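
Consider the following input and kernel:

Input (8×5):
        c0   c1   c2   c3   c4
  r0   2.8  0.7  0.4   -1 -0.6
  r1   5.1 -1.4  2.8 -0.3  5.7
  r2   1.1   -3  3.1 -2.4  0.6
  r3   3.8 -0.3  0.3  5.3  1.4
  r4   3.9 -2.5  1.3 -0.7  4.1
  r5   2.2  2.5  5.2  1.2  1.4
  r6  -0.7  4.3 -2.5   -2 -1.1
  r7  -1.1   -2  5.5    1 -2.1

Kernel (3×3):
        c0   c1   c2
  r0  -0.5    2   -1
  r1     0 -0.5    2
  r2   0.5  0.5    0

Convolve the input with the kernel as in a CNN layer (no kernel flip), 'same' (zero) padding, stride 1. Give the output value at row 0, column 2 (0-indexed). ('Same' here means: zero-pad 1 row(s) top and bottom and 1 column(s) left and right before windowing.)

The receptive field on the zero-padded input at this output position is [0 0 0 / 0.7 0.4 -1 / -1.4 2.8 -0.3]. Elementwise product with the kernel and sum: 0·-0.5 + 0·2 + 0·-1 + 0.4·-0.5 + -1·2 + -1.4·0.5 + 2.8·0.5.

-1.5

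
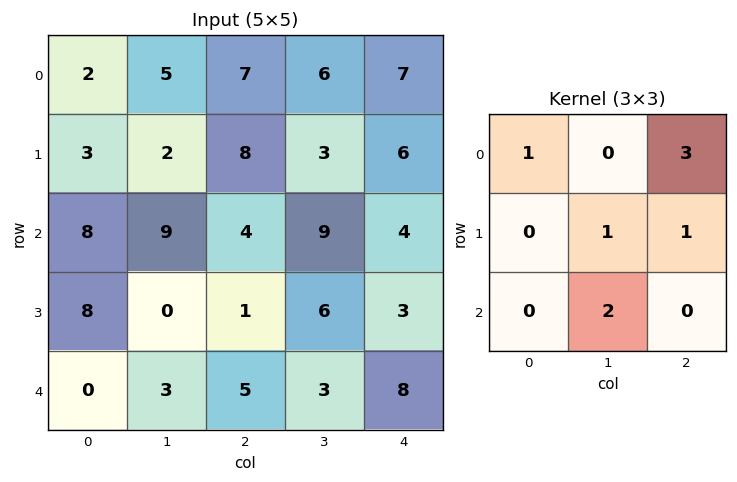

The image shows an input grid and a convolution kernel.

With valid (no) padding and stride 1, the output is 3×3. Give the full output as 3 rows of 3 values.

51 42 55
40 26 51
27 53 31

Output[0,0]: The receptive field on the input at this output position is [2 5 7 / 3 2 8 / 8 9 4]. Elementwise product with the kernel and sum: 2·1 + 7·3 + 2·1 + 8·1 + 9·2.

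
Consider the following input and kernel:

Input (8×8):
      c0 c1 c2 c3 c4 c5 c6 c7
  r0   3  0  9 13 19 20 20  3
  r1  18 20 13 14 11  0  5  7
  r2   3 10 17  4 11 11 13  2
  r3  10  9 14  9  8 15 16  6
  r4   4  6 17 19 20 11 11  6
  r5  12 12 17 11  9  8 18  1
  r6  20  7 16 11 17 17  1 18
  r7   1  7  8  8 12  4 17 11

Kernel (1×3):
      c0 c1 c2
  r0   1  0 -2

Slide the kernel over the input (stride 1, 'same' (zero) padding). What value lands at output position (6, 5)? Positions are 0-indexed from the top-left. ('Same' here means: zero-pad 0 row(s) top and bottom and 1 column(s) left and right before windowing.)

The receptive field on the zero-padded input at this output position is [17 17 1]. Elementwise product with the kernel and sum: 17·1 + 1·-2.

15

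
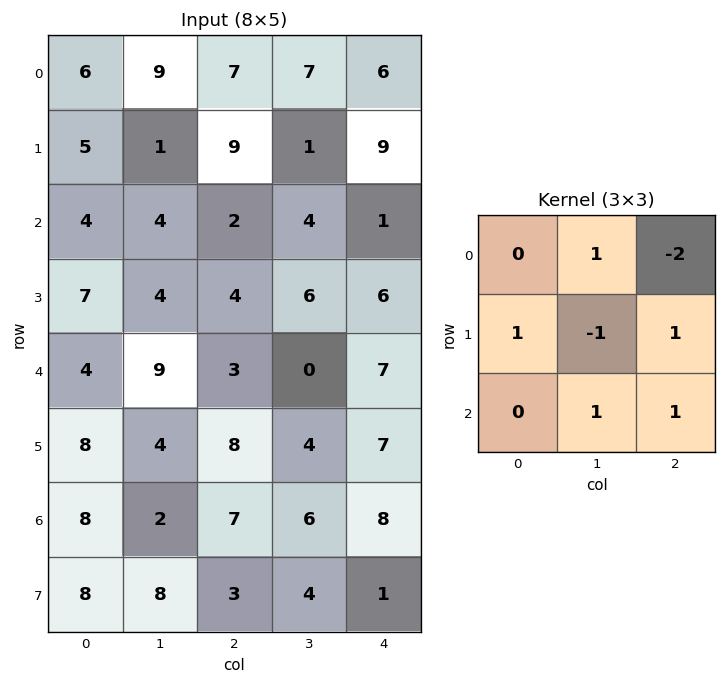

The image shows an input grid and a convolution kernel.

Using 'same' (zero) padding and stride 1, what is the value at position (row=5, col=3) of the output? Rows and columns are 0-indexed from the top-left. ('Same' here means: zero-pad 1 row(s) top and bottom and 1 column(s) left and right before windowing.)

11

The receptive field on the zero-padded input at this output position is [3 0 7 / 8 4 7 / 7 6 8]. Elementwise product with the kernel and sum: 0·1 + 7·-2 + 8·1 + 4·-1 + 7·1 + 6·1 + 8·1.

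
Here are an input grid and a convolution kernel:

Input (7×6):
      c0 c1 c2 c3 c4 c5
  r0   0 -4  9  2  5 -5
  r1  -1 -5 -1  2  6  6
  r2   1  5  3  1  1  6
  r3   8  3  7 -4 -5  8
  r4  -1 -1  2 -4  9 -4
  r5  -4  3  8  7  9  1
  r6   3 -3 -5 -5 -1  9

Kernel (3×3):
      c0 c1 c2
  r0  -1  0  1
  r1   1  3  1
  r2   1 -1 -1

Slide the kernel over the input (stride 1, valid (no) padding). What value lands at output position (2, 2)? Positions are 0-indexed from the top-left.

-15

The receptive field on the input at this output position is [3 1 1 / 7 -4 -5 / 2 -4 9]. Elementwise product with the kernel and sum: 3·-1 + 1·1 + 7·1 + -4·3 + -5·1 + 2·1 + -4·-1 + 9·-1.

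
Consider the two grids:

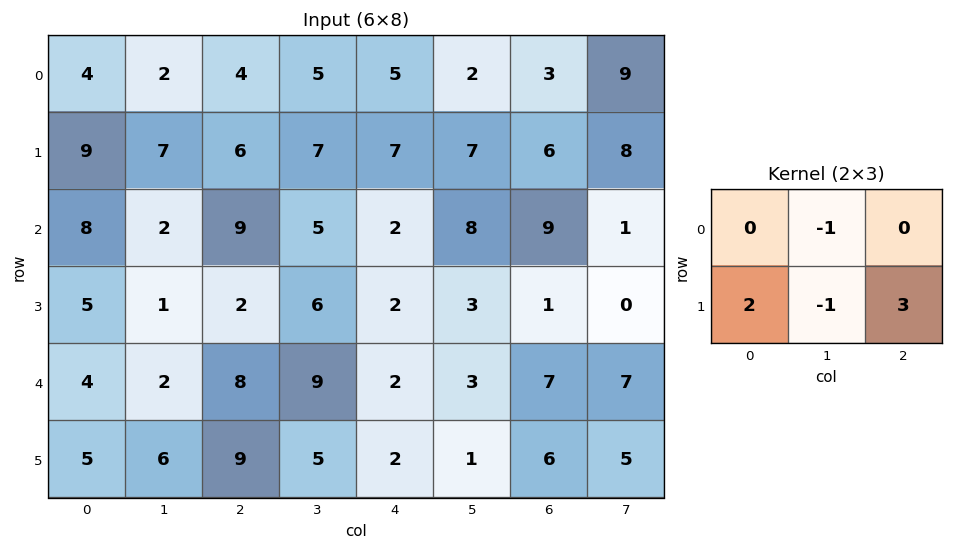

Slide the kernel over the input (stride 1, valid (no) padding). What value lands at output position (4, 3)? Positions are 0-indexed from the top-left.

The receptive field on the input at this output position is [9 2 3 / 5 2 1]. Elementwise product with the kernel and sum: 2·-1 + 5·2 + 2·-1 + 1·3.

9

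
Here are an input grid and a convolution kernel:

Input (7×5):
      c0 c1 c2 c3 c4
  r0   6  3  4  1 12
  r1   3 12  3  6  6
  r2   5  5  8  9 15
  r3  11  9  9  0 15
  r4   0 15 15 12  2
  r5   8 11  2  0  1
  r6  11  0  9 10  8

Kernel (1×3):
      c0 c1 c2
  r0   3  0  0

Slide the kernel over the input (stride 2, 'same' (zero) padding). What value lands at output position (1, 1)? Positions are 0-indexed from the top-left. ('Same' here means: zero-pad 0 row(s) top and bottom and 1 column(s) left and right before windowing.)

15

The receptive field on the zero-padded input at this output position is [5 8 9]. Elementwise product with the kernel and sum: 5·3.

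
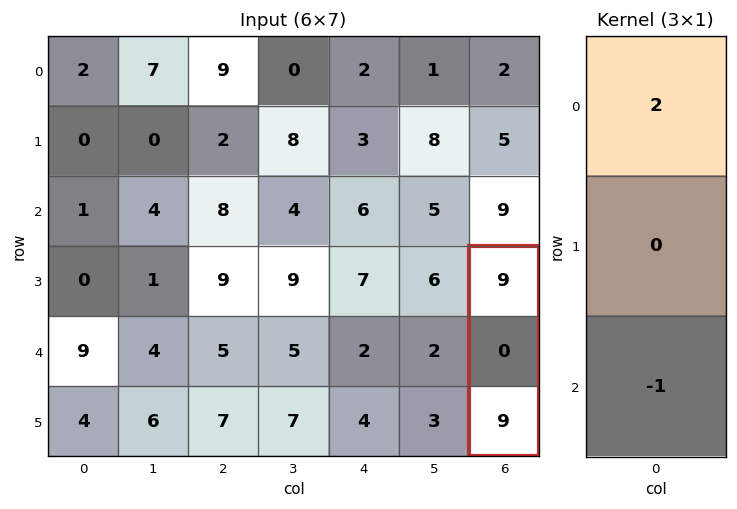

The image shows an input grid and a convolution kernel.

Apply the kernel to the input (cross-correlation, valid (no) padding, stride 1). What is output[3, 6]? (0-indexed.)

9

The receptive field on the input at this output position is [9 / 0 / 9]. Elementwise product with the kernel and sum: 9·2 + 9·-1.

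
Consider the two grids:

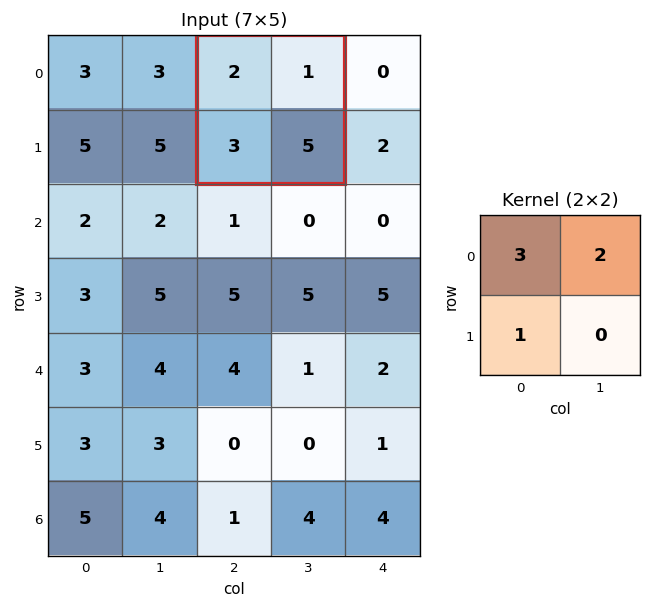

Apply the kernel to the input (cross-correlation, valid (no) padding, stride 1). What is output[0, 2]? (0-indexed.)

The receptive field on the input at this output position is [2 1 / 3 5]. Elementwise product with the kernel and sum: 2·3 + 1·2 + 3·1.

11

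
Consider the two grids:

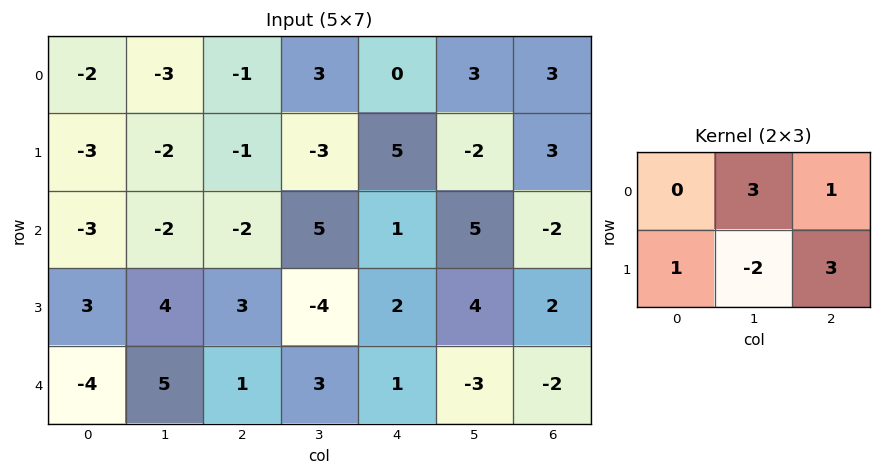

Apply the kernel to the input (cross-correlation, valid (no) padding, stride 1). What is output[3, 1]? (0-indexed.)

The receptive field on the input at this output position is [4 3 -4 / 5 1 3]. Elementwise product with the kernel and sum: 3·3 + -4·1 + 5·1 + 1·-2 + 3·3.

17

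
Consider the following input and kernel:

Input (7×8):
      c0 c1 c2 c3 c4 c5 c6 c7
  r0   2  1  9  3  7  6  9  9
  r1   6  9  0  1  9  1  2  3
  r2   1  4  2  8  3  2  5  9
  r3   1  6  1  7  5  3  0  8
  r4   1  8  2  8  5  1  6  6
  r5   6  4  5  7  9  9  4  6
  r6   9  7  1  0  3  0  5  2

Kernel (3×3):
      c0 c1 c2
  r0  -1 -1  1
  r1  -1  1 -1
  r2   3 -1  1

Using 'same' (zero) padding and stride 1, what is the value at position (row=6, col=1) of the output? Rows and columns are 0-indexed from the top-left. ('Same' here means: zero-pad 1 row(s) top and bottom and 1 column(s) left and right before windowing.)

The receptive field on the zero-padded input at this output position is [6 4 5 / 9 7 1 / 0 0 0]. Elementwise product with the kernel and sum: 6·-1 + 4·-1 + 5·1 + 9·-1 + 7·1 + 1·-1 + 0·3 + 0·-1 + 0·1.

-8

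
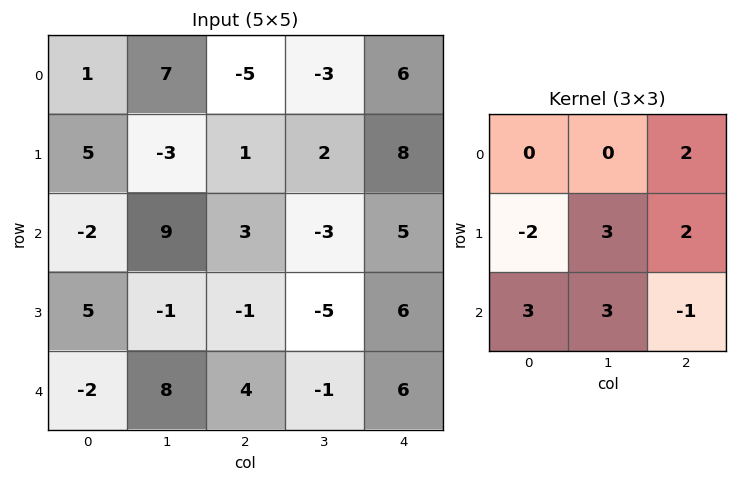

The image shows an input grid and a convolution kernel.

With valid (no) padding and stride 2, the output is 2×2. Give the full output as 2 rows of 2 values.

Output[0,0]: The receptive field on the input at this output position is [1 7 -5 / 5 -3 1 / -2 9 3]. Elementwise product with the kernel and sum: -5·2 + 5·-2 + -3·3 + 1·2 + -2·3 + 9·3 + 3·-1.

-9 27
5 12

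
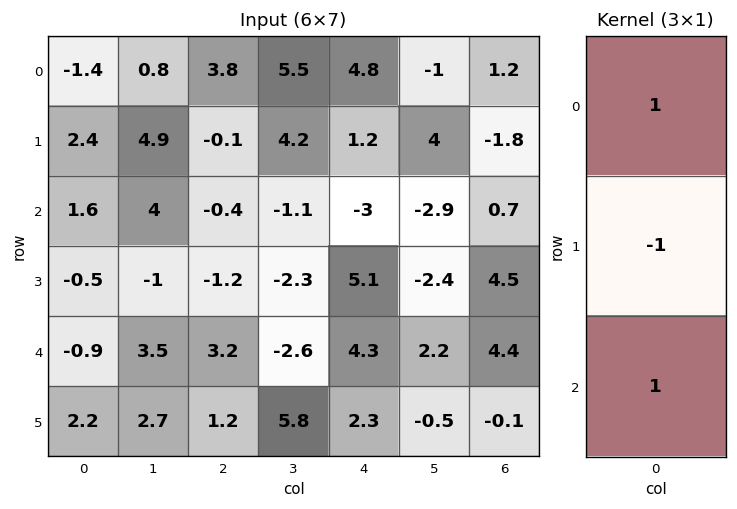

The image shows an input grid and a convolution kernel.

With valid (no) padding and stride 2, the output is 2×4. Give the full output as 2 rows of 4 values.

Output[0,0]: The receptive field on the input at this output position is [-1.4 / 2.4 / 1.6]. Elementwise product with the kernel and sum: -1.4·1 + 2.4·-1 + 1.6·1.

-2.2 3.5 0.6 3.7
1.2 4 -3.8 0.6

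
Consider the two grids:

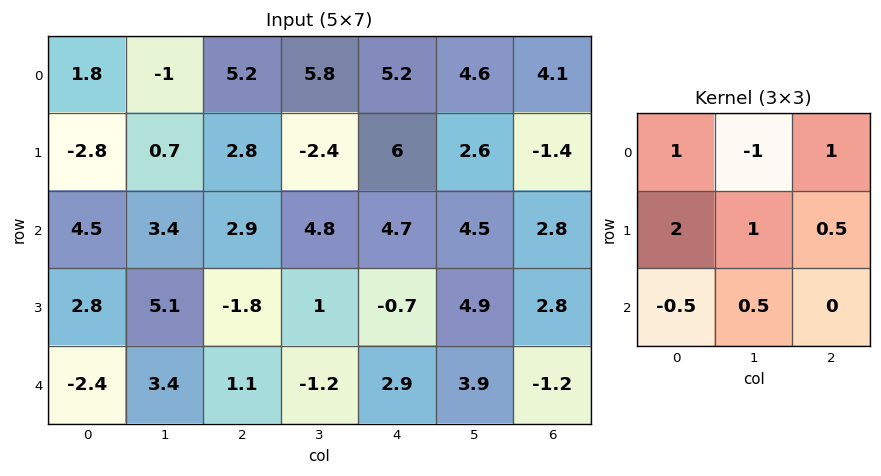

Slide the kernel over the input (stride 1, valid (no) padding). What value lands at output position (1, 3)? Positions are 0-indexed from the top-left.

The receptive field on the input at this output position is [-2.4 6 2.6 / 4.8 4.7 4.5 / 1 -0.7 4.9]. Elementwise product with the kernel and sum: -2.4·1 + 6·-1 + 2.6·1 + 4.8·2 + 4.7·1 + 4.5·0.5 + 1·-0.5 + -0.7·0.5.

9.9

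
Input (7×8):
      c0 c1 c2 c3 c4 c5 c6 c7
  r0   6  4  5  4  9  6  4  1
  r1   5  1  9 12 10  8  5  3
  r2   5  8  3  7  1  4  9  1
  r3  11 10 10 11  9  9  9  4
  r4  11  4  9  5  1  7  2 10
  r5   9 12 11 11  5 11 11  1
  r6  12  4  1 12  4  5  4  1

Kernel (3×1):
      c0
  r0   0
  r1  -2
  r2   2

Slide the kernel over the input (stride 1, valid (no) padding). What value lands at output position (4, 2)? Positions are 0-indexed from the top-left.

-20

The receptive field on the input at this output position is [9 / 11 / 1]. Elementwise product with the kernel and sum: 11·-2 + 1·2.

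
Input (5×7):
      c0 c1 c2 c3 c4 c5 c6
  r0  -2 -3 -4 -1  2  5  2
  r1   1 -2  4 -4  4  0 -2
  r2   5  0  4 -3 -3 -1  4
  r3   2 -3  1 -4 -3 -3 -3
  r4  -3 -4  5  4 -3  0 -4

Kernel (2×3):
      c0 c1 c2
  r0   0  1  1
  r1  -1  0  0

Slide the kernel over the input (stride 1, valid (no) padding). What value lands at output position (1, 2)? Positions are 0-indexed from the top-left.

The receptive field on the input at this output position is [4 -4 4 / 4 -3 -3]. Elementwise product with the kernel and sum: -4·1 + 4·1 + 4·-1.

-4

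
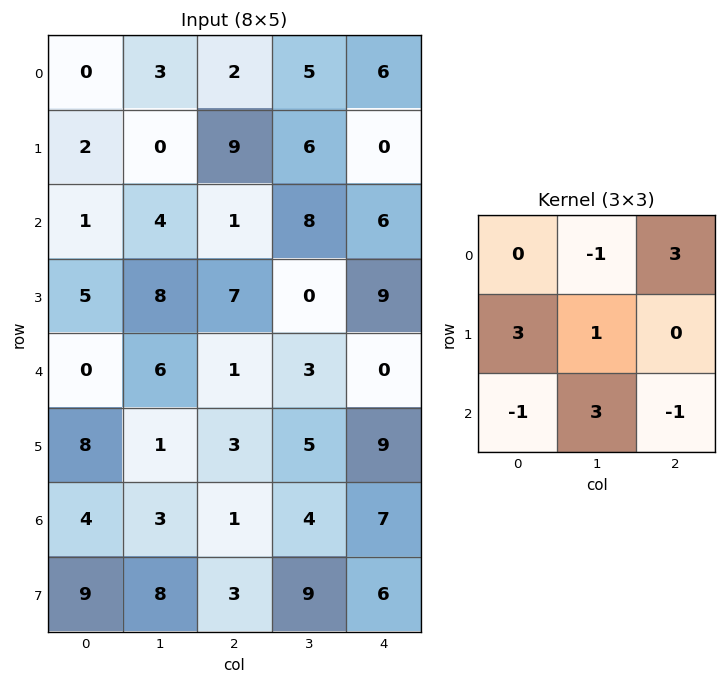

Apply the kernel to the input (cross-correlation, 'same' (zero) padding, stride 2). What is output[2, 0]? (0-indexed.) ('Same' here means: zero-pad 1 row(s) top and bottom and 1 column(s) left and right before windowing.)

The receptive field on the zero-padded input at this output position is [0 5 8 / 0 0 6 / 0 8 1]. Elementwise product with the kernel and sum: 5·-1 + 8·3 + 0·3 + 0·1 + 0·-1 + 8·3 + 1·-1.

42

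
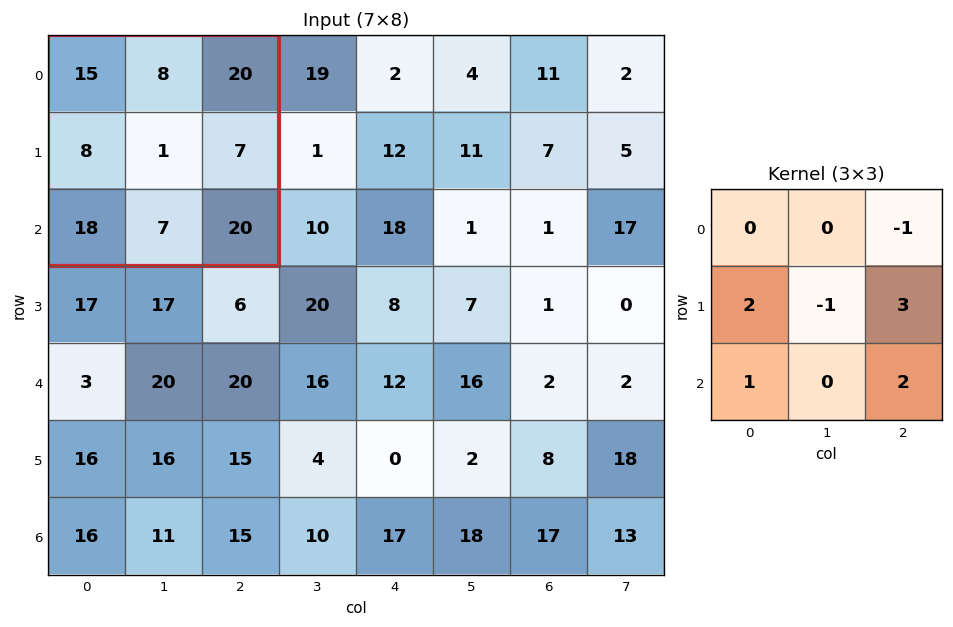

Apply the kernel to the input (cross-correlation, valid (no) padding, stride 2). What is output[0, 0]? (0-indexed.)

The receptive field on the input at this output position is [15 8 20 / 8 1 7 / 18 7 20]. Elementwise product with the kernel and sum: 20·-1 + 8·2 + 1·-1 + 7·3 + 18·1 + 20·2.

74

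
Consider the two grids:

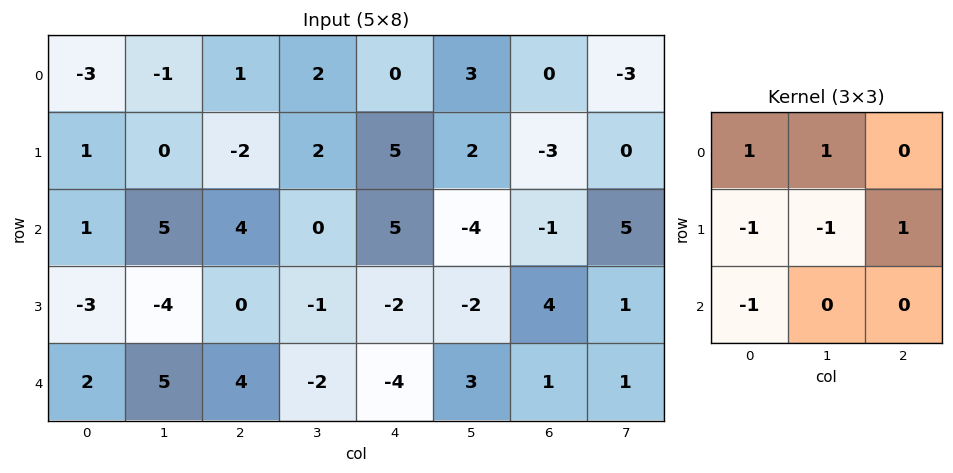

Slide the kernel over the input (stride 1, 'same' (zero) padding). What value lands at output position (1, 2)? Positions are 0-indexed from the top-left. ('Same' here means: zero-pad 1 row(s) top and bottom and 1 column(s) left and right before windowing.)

-1

The receptive field on the zero-padded input at this output position is [-1 1 2 / 0 -2 2 / 5 4 0]. Elementwise product with the kernel and sum: -1·1 + 1·1 + 0·-1 + -2·-1 + 2·1 + 5·-1.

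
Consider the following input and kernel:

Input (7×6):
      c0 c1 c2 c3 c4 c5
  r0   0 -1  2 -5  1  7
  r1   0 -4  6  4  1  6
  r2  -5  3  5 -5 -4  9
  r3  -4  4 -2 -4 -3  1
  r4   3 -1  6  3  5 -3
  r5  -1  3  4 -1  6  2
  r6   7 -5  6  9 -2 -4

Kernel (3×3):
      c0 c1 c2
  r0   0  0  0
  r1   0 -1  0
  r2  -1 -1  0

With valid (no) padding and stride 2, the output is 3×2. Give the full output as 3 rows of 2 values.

Output[0,0]: The receptive field on the input at this output position is [0 -1 2 / 0 -4 6 / -5 3 5]. Elementwise product with the kernel and sum: -4·-1 + -5·-1 + 3·-1.

6 -4
-6 -5
-5 -14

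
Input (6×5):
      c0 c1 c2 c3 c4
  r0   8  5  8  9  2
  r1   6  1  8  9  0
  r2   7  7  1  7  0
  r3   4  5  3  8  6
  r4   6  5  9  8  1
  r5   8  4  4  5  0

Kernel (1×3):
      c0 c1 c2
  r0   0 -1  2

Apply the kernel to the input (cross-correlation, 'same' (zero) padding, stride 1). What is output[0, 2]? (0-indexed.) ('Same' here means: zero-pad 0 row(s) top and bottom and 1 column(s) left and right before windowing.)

10

The receptive field on the zero-padded input at this output position is [5 8 9]. Elementwise product with the kernel and sum: 8·-1 + 9·2.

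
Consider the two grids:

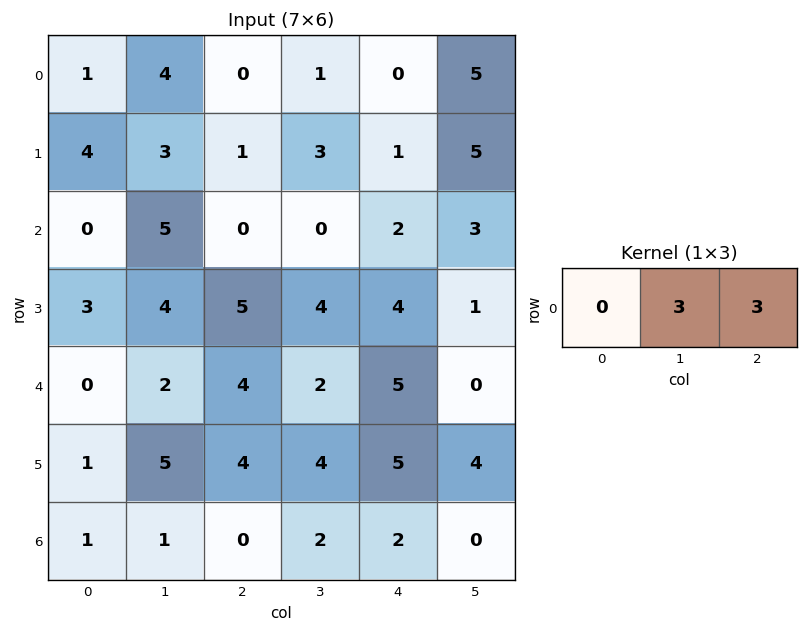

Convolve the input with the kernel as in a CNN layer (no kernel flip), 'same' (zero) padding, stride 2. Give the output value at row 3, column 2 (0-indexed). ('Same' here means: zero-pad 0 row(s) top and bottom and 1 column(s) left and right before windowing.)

The receptive field on the zero-padded input at this output position is [2 2 0]. Elementwise product with the kernel and sum: 2·3 + 0·3.

6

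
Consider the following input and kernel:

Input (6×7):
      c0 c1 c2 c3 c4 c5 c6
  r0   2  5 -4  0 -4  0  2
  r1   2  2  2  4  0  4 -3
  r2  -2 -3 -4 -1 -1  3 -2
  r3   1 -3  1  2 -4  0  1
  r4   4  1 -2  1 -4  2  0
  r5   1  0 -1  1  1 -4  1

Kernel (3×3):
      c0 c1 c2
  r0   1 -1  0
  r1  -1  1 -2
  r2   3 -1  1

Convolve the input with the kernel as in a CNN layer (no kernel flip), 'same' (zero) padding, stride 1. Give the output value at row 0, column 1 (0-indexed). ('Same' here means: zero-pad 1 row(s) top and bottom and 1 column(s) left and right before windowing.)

17

The receptive field on the zero-padded input at this output position is [0 0 0 / 2 5 -4 / 2 2 2]. Elementwise product with the kernel and sum: 0·1 + 0·-1 + 2·-1 + 5·1 + -4·-2 + 2·3 + 2·-1 + 2·1.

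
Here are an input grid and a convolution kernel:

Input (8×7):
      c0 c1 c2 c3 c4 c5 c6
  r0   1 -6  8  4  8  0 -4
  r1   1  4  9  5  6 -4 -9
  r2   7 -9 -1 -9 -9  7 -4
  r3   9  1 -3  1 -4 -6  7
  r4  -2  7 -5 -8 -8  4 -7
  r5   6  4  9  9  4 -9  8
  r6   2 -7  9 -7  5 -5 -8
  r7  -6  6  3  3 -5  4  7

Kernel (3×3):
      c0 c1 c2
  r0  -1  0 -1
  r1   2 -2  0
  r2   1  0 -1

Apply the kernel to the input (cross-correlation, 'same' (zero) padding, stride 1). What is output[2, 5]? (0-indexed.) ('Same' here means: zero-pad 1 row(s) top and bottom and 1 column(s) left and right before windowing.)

The receptive field on the zero-padded input at this output position is [6 -4 -9 / -9 7 -4 / -4 -6 7]. Elementwise product with the kernel and sum: 6·-1 + -9·-1 + -9·2 + 7·-2 + -4·1 + 7·-1.

-40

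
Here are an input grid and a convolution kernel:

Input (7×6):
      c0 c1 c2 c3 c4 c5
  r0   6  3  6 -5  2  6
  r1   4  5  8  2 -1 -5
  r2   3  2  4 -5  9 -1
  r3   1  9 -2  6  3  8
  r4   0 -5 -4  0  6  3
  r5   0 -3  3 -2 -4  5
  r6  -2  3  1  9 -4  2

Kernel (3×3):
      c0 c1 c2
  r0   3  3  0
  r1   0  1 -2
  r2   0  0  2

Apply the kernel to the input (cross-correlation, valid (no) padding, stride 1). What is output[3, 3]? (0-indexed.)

The receptive field on the input at this output position is [6 3 8 / 0 6 3 / -2 -4 5]. Elementwise product with the kernel and sum: 6·3 + 3·3 + 6·1 + 3·-2 + 5·2.

37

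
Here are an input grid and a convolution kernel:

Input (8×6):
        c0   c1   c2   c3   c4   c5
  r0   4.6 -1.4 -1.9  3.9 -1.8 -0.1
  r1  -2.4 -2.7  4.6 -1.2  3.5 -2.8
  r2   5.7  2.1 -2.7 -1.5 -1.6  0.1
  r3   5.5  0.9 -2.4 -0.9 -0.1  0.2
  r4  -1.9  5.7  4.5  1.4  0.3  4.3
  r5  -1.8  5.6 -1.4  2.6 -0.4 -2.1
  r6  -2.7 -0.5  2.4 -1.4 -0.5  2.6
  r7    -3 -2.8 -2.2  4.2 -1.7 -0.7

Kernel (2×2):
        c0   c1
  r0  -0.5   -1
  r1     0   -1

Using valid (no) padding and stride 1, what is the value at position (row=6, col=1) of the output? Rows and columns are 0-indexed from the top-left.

0.05

The receptive field on the input at this output position is [-0.5 2.4 / -2.8 -2.2]. Elementwise product with the kernel and sum: -0.5·-0.5 + 2.4·-1 + -2.2·-1.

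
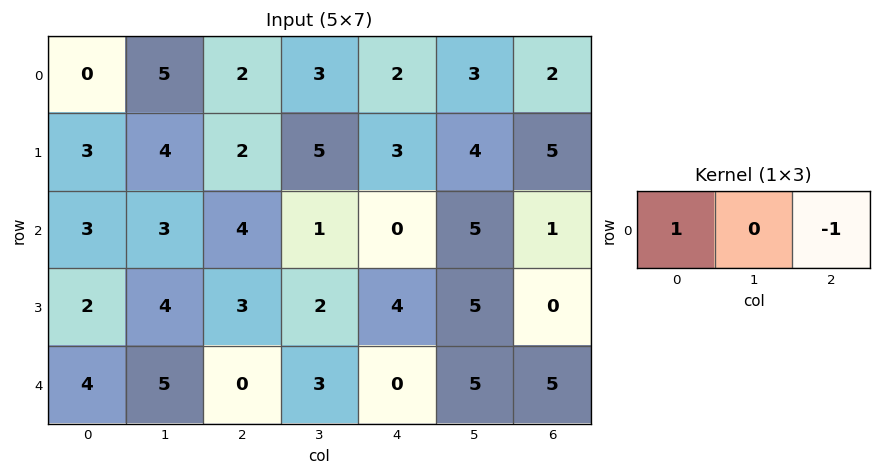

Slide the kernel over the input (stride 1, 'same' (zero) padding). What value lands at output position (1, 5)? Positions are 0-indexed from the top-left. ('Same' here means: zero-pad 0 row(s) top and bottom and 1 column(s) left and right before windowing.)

The receptive field on the zero-padded input at this output position is [3 4 5]. Elementwise product with the kernel and sum: 3·1 + 5·-1.

-2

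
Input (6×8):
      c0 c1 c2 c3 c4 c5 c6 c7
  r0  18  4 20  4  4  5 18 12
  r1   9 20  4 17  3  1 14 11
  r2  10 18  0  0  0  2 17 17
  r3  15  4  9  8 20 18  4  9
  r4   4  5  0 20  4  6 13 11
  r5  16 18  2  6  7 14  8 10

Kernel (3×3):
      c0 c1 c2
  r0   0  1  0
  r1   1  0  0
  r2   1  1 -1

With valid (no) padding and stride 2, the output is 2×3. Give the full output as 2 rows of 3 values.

Output[0,0]: The receptive field on the input at this output position is [18 4 20 / 9 20 4 / 10 18 0]. Elementwise product with the kernel and sum: 4·1 + 9·1 + 10·1 + 18·1 + 0·-1.
Output[0,1]: The receptive field on the input at this output position is [20 4 4 / 4 17 3 / 0 0 0]. Elementwise product with the kernel and sum: 4·1 + 4·1 + 0·1 + 0·1 + 0·-1.

41 8 -7
42 25 19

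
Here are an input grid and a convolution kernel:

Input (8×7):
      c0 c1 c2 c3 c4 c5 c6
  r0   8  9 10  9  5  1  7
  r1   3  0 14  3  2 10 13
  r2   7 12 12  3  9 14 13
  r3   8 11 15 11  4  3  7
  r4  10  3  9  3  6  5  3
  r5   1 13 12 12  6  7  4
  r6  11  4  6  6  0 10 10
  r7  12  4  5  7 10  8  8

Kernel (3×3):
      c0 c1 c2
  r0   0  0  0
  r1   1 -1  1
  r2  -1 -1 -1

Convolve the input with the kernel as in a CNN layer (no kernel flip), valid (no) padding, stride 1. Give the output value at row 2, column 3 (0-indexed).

-4

The receptive field on the input at this output position is [3 9 14 / 11 4 3 / 3 6 5]. Elementwise product with the kernel and sum: 11·1 + 4·-1 + 3·1 + 3·-1 + 6·-1 + 5·-1.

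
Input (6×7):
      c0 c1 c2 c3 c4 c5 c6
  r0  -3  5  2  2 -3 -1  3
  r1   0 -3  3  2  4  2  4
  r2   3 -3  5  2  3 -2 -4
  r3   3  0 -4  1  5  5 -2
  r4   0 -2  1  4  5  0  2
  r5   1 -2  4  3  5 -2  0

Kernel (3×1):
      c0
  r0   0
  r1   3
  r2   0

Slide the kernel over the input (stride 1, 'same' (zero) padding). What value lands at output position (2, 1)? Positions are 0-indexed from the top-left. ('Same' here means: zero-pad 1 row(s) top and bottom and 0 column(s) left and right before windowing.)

-9

The receptive field on the zero-padded input at this output position is [-3 / -3 / 0]. Elementwise product with the kernel and sum: -3·3.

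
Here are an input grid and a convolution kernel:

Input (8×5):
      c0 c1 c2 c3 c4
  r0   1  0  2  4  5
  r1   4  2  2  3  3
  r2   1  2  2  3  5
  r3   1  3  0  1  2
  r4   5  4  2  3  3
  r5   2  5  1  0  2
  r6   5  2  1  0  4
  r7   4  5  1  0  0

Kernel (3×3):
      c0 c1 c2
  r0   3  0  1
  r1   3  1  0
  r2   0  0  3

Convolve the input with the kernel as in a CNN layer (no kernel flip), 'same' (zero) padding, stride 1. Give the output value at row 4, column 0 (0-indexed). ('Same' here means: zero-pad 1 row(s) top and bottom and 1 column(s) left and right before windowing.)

The receptive field on the zero-padded input at this output position is [0 1 3 / 0 5 4 / 0 2 5]. Elementwise product with the kernel and sum: 0·3 + 3·1 + 0·3 + 5·1 + 5·3.

23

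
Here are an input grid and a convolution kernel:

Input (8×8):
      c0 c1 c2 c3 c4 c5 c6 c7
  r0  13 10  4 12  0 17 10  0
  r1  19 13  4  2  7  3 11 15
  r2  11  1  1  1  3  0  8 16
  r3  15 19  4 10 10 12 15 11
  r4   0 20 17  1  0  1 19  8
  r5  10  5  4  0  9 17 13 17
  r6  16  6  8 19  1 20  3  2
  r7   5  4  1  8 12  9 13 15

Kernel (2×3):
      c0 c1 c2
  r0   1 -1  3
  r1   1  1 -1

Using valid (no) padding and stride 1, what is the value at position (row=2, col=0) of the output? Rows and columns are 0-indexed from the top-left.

43

The receptive field on the input at this output position is [11 1 1 / 15 19 4]. Elementwise product with the kernel and sum: 11·1 + 1·-1 + 1·3 + 15·1 + 19·1 + 4·-1.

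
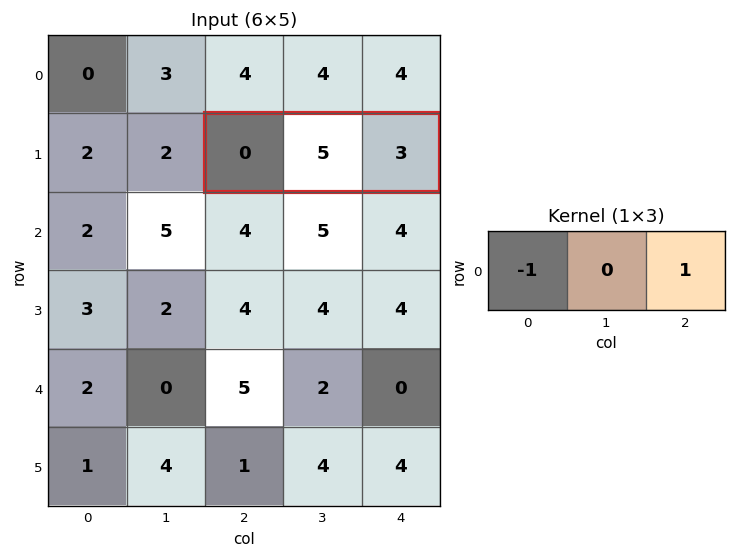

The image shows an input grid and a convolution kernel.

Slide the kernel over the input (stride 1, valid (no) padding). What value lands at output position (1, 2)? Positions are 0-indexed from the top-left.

The receptive field on the input at this output position is [0 5 3]. Elementwise product with the kernel and sum: 0·-1 + 3·1.

3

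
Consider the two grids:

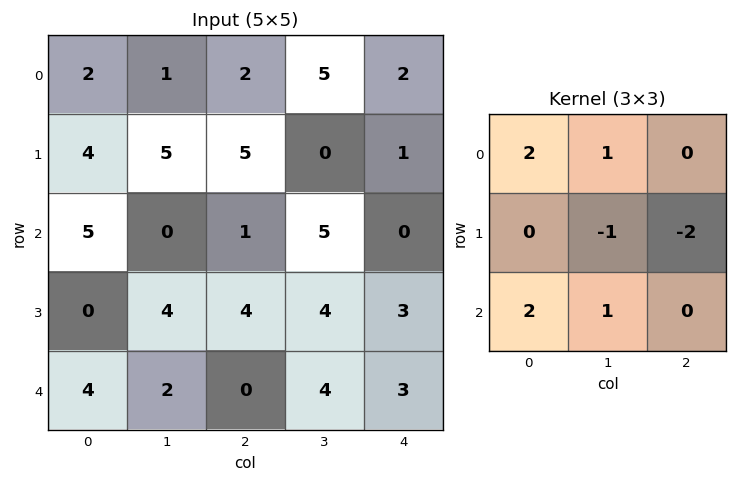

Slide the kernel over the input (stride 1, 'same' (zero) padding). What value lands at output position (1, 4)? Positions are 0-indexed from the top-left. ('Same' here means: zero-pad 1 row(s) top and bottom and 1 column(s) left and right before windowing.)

21

The receptive field on the zero-padded input at this output position is [5 2 0 / 0 1 0 / 5 0 0]. Elementwise product with the kernel and sum: 5·2 + 2·1 + 1·-1 + 0·-2 + 5·2 + 0·1.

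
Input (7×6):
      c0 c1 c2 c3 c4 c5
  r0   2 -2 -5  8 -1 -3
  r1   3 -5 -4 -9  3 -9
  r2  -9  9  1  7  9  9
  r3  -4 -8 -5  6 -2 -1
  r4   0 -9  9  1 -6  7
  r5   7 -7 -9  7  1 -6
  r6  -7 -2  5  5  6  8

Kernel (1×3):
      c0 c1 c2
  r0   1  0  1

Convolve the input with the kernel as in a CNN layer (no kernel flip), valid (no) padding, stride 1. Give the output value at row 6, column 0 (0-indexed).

The receptive field on the input at this output position is [-7 -2 5]. Elementwise product with the kernel and sum: -7·1 + 5·1.

-2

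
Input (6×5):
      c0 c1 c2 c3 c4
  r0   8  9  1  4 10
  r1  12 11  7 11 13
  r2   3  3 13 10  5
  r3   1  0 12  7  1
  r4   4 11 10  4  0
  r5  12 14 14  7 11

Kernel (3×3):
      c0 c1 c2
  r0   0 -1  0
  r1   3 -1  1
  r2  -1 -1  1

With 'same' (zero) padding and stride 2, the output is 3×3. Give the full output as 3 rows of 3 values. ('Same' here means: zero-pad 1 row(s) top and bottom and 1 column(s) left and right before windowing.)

Output[0,0]: The receptive field on the zero-padded input at this output position is [0 0 0 / 0 8 9 / 0 12 11]. Elementwise product with the kernel and sum: 0·-1 + 0·3 + 8·-1 + 9·1 + 0·-1 + 12·-1 + 11·1.
Output[0,1]: The receptive field on the zero-padded input at this output position is [0 0 0 / 9 1 4 / 11 7 11]. Elementwise product with the kernel and sum: 0·-1 + 9·3 + 1·-1 + 4·1 + 11·-1 + 7·-1 + 11·1.

0 23 -22
-13 -6 4
8 -6 -7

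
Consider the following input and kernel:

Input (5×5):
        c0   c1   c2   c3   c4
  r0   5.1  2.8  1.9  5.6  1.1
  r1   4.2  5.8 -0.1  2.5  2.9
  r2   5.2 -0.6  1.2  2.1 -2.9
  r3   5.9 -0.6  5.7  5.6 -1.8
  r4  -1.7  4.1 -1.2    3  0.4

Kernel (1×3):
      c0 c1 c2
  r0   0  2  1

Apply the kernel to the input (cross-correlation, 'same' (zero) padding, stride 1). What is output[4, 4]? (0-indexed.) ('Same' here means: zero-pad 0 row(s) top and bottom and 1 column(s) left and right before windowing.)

0.8

The receptive field on the zero-padded input at this output position is [3 0.4 0]. Elementwise product with the kernel and sum: 0.4·2 + 0·1.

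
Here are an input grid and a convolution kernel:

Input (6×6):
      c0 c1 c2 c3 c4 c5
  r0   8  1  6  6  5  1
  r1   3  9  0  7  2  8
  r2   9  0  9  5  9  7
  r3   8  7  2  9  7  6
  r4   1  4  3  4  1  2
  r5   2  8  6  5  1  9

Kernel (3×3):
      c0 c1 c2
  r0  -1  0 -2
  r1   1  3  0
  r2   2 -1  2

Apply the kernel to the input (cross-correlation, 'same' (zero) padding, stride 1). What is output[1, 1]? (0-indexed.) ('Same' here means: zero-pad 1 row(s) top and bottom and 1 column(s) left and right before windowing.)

The receptive field on the zero-padded input at this output position is [8 1 6 / 3 9 0 / 9 0 9]. Elementwise product with the kernel and sum: 8·-1 + 6·-2 + 3·1 + 9·3 + 9·2 + 0·-1 + 9·2.

46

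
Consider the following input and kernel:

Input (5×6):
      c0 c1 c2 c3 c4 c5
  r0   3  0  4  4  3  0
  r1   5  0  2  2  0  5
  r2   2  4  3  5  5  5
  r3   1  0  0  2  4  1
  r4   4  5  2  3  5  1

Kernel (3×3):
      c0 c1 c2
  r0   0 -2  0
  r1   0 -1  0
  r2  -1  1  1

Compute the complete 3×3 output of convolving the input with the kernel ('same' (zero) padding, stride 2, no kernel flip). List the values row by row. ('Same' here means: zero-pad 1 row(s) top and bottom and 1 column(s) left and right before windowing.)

2 0 0
-11 -5 -2
-6 -2 -13

Output[0,0]: The receptive field on the zero-padded input at this output position is [0 0 0 / 0 3 0 / 0 5 0]. Elementwise product with the kernel and sum: 0·-2 + 3·-1 + 0·-1 + 5·1 + 0·1.
Output[0,1]: The receptive field on the zero-padded input at this output position is [0 0 0 / 0 4 4 / 0 2 2]. Elementwise product with the kernel and sum: 0·-2 + 4·-1 + 0·-1 + 2·1 + 2·1.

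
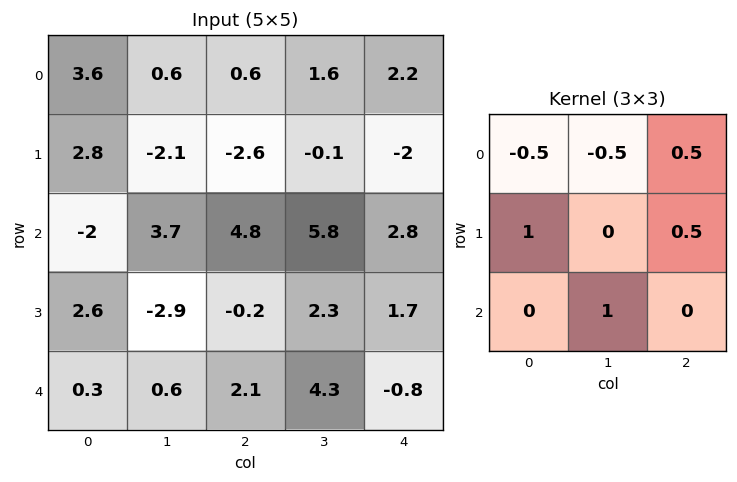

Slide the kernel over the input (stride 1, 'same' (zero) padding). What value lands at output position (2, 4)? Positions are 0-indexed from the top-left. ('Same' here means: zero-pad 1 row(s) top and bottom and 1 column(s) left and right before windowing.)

The receptive field on the zero-padded input at this output position is [-0.1 -2 0 / 5.8 2.8 0 / 2.3 1.7 0]. Elementwise product with the kernel and sum: -0.1·-0.5 + -2·-0.5 + 0·0.5 + 5.8·1 + 0·0.5 + 1.7·1.

8.55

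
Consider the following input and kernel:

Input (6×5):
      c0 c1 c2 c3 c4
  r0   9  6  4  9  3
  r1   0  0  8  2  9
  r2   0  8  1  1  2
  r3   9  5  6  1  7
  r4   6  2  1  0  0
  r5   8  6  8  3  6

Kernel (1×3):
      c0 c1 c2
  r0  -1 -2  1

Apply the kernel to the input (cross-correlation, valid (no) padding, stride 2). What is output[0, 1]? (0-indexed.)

-19

The receptive field on the input at this output position is [4 9 3]. Elementwise product with the kernel and sum: 4·-1 + 9·-2 + 3·1.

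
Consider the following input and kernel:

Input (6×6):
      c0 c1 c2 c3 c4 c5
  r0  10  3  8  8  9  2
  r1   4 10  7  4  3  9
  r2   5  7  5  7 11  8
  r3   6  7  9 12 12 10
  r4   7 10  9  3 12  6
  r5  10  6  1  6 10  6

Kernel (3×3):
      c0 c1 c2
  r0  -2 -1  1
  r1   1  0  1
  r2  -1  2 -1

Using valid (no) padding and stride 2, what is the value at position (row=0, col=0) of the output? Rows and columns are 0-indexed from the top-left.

0

The receptive field on the input at this output position is [10 3 8 / 4 10 7 / 5 7 5]. Elementwise product with the kernel and sum: 10·-2 + 3·-1 + 8·1 + 4·1 + 7·1 + 5·-1 + 7·2 + 5·-1.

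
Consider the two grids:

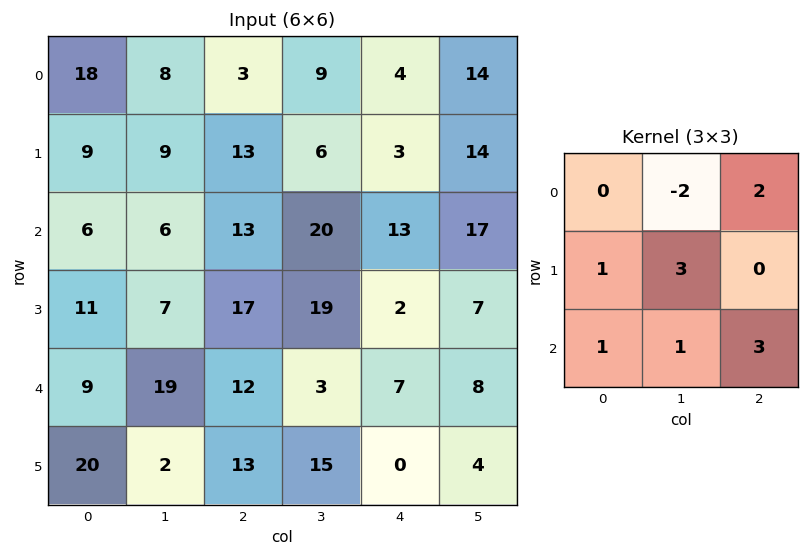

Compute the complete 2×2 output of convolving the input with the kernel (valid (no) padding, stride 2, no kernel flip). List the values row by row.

Output[0,0]: The receptive field on the input at this output position is [18 8 3 / 9 9 13 / 6 6 13]. Elementwise product with the kernel and sum: 8·-2 + 3·2 + 9·1 + 9·3 + 6·1 + 6·1 + 13·3.

77 93
110 96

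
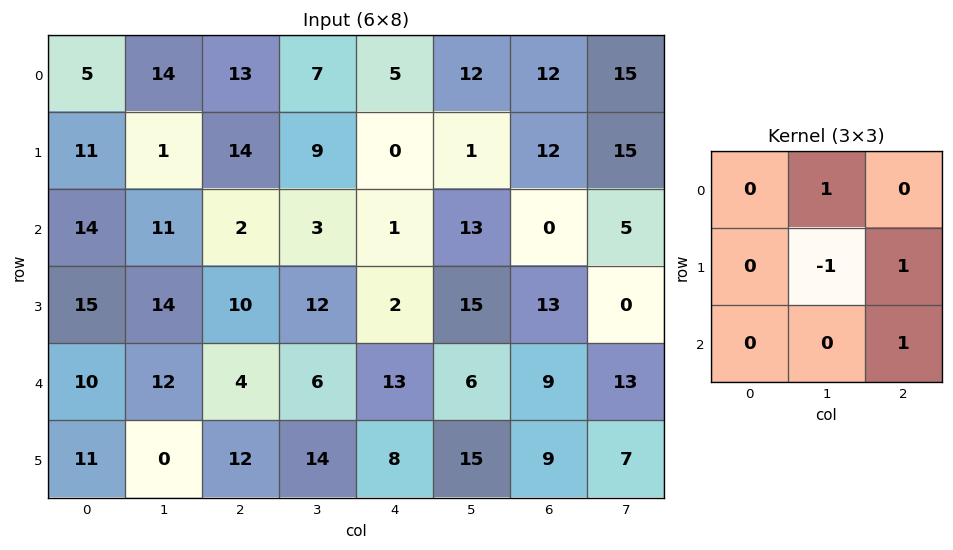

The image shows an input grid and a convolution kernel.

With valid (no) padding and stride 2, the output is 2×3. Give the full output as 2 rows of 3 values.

29 -1 23
11 6 20

Output[0,0]: The receptive field on the input at this output position is [5 14 13 / 11 1 14 / 14 11 2]. Elementwise product with the kernel and sum: 14·1 + 1·-1 + 14·1 + 2·1.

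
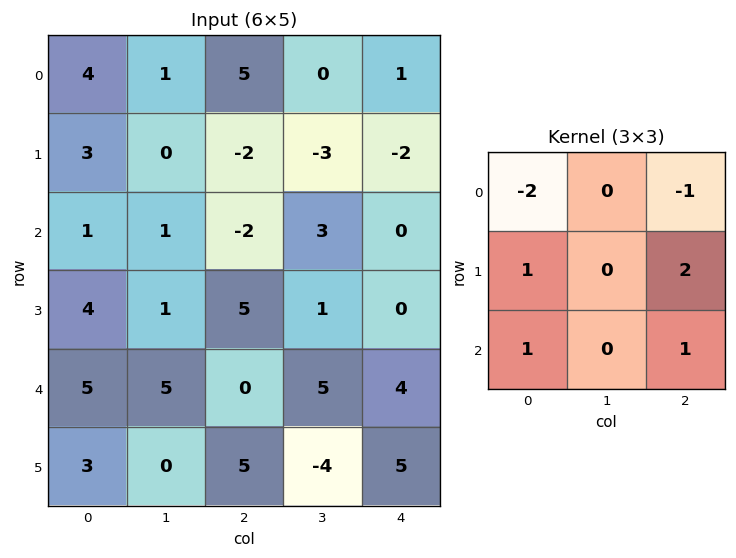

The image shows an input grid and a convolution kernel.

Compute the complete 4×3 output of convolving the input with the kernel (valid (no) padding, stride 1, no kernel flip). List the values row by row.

-15 -4 -19
2 12 9
19 8 13
0 8 8

Output[0,0]: The receptive field on the input at this output position is [4 1 5 / 3 0 -2 / 1 1 -2]. Elementwise product with the kernel and sum: 4·-2 + 5·-1 + 3·1 + -2·2 + 1·1 + -2·1.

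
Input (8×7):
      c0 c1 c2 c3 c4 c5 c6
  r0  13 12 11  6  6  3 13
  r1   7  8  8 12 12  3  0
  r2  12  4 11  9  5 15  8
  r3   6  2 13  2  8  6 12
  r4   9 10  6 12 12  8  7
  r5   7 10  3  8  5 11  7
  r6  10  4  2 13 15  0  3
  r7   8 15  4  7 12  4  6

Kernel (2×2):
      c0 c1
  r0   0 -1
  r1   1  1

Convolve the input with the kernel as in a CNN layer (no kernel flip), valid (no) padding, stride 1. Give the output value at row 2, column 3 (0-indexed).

5

The receptive field on the input at this output position is [9 5 / 2 8]. Elementwise product with the kernel and sum: 5·-1 + 2·1 + 8·1.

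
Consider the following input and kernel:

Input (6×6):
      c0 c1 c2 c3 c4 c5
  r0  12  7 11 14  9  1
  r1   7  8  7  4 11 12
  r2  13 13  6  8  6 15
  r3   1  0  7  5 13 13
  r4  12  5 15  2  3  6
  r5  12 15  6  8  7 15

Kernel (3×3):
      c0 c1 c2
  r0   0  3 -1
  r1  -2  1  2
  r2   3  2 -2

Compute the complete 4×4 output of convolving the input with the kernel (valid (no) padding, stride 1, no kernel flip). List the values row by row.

Output[0,0]: The receptive field on the input at this output position is [12 7 11 / 7 8 7 / 13 13 6]. Elementwise product with the kernel and sum: 7·3 + 11·-1 + 7·-2 + 8·1 + 7·2 + 13·3 + 13·2 + 6·-2.
Output[0,1]: The receptive field on the input at this output position is [7 11 14 / 8 7 4 / 13 6 8]. Elementwise product with the kernel and sum: 11·3 + 14·-1 + 8·-2 + 7·1 + 4·2 + 13·3 + 6·2 + 8·-2.

71 53 67 59
5 17 14 56
61 68 78 32
58 66 0 45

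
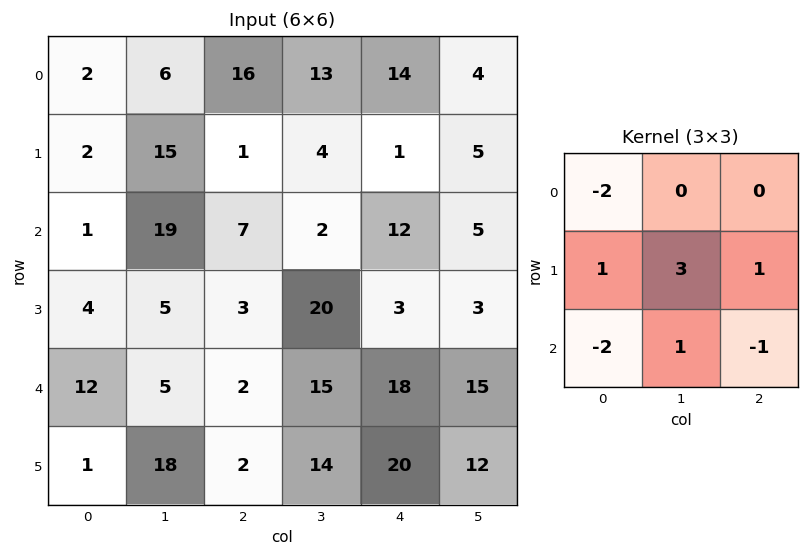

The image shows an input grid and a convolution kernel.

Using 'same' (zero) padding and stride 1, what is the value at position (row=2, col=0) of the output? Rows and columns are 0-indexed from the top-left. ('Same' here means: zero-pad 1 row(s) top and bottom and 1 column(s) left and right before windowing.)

21

The receptive field on the zero-padded input at this output position is [0 2 15 / 0 1 19 / 0 4 5]. Elementwise product with the kernel and sum: 0·-2 + 0·1 + 1·3 + 19·1 + 0·-2 + 4·1 + 5·-1.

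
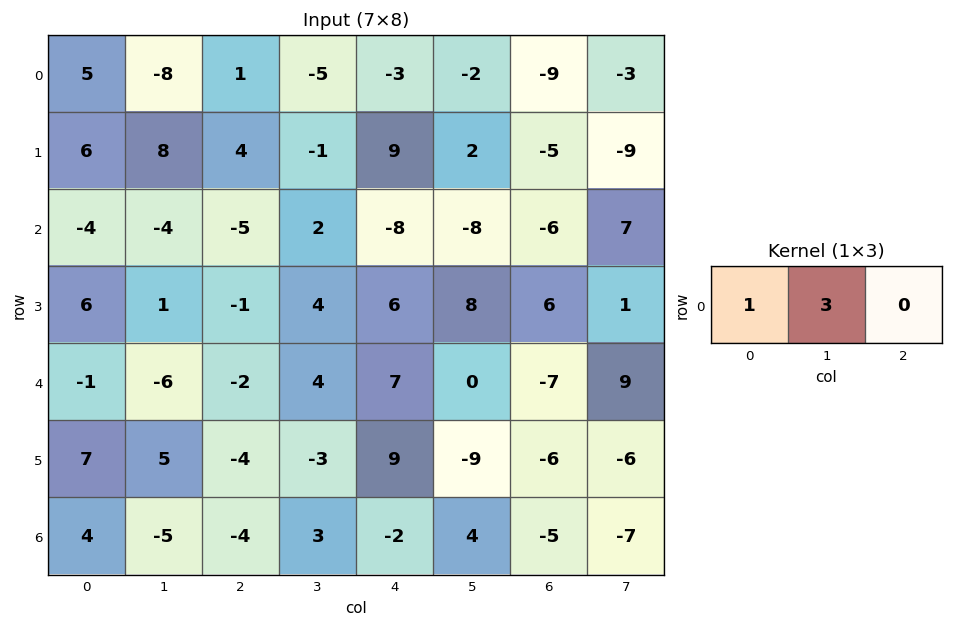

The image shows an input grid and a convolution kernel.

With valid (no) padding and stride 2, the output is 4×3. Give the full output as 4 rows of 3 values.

Output[0,0]: The receptive field on the input at this output position is [5 -8 1]. Elementwise product with the kernel and sum: 5·1 + -8·3.
Output[0,1]: The receptive field on the input at this output position is [1 -5 -3]. Elementwise product with the kernel and sum: 1·1 + -5·3.

-19 -14 -9
-16 1 -32
-19 10 7
-11 5 10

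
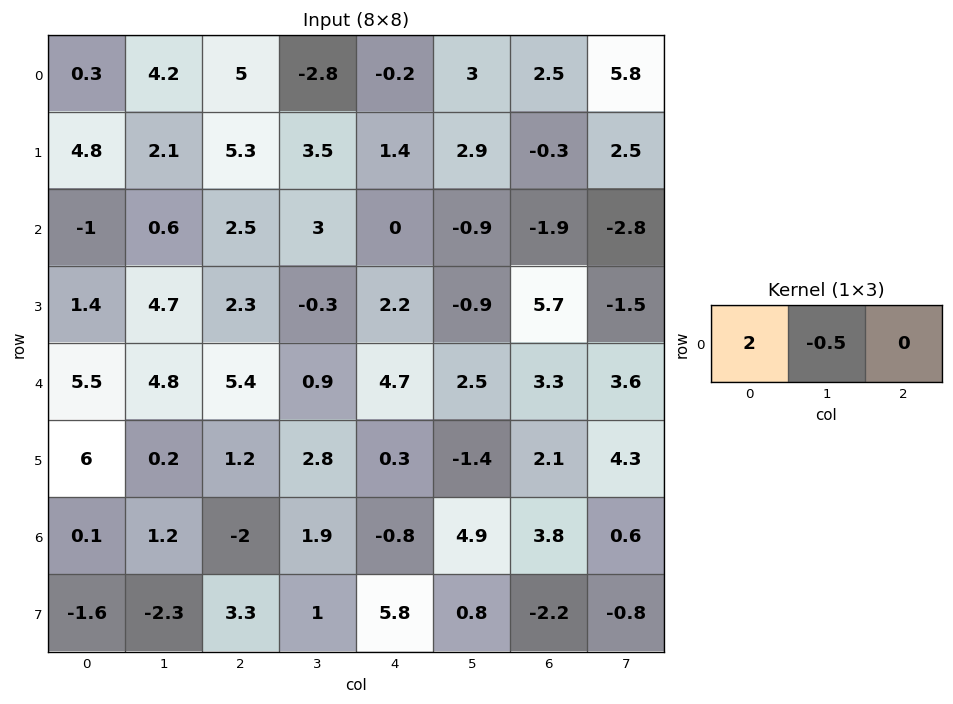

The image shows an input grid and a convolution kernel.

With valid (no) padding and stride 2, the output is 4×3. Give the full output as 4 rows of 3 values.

-1.5 11.4 -1.9
-2.3 3.5 0.45
8.6 10.35 8.15
-0.4 -4.95 -4.05

Output[0,0]: The receptive field on the input at this output position is [0.3 4.2 5]. Elementwise product with the kernel and sum: 0.3·2 + 4.2·-0.5.
Output[0,1]: The receptive field on the input at this output position is [5 -2.8 -0.2]. Elementwise product with the kernel and sum: 5·2 + -2.8·-0.5.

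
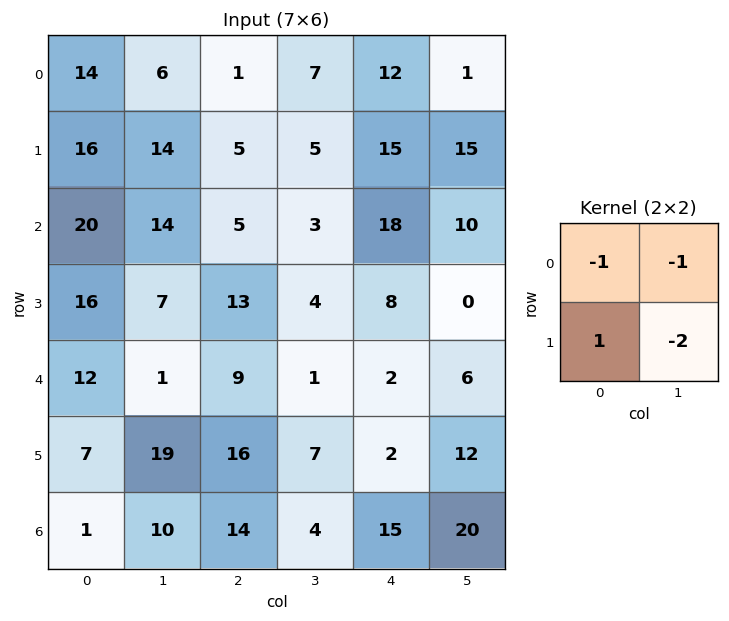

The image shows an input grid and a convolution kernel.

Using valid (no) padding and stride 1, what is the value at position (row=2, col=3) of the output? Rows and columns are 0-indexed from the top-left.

-33

The receptive field on the input at this output position is [3 18 / 4 8]. Elementwise product with the kernel and sum: 3·-1 + 18·-1 + 4·1 + 8·-2.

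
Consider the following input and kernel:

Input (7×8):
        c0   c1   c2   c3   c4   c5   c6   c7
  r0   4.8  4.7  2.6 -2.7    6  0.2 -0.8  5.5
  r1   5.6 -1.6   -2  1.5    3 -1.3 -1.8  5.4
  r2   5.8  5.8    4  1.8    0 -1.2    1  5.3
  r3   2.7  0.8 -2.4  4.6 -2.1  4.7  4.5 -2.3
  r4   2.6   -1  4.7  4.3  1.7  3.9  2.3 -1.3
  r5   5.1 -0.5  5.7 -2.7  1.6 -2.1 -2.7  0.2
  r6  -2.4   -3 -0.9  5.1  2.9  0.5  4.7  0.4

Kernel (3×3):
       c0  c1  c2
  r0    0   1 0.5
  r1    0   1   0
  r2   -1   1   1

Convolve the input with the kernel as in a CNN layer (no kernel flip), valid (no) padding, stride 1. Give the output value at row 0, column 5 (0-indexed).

7.65

The receptive field on the input at this output position is [0.2 -0.8 5.5 / -1.3 -1.8 5.4 / -1.2 1 5.3]. Elementwise product with the kernel and sum: -0.8·1 + 5.5·0.5 + -1.8·1 + -1.2·-1 + 1·1 + 5.3·1.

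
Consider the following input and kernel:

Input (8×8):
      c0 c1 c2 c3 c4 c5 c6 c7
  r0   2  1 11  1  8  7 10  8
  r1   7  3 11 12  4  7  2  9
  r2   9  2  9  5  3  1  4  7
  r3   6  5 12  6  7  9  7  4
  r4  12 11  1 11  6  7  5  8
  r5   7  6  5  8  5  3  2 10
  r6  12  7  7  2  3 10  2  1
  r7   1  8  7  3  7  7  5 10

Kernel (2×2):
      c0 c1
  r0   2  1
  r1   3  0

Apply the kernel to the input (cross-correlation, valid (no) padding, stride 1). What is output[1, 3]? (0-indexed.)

The receptive field on the input at this output position is [12 4 / 5 3]. Elementwise product with the kernel and sum: 12·2 + 4·1 + 5·3.

43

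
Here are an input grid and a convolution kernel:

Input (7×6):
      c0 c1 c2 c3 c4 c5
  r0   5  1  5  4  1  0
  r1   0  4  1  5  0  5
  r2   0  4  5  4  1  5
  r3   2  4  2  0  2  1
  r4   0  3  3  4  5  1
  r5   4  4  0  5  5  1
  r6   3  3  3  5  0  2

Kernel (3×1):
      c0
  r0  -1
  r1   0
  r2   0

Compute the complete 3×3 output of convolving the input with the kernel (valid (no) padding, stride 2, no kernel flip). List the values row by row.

Output[0,0]: The receptive field on the input at this output position is [5 / 0 / 0]. Elementwise product with the kernel and sum: 5·-1.

-5 -5 -1
0 -5 -1
0 -3 -5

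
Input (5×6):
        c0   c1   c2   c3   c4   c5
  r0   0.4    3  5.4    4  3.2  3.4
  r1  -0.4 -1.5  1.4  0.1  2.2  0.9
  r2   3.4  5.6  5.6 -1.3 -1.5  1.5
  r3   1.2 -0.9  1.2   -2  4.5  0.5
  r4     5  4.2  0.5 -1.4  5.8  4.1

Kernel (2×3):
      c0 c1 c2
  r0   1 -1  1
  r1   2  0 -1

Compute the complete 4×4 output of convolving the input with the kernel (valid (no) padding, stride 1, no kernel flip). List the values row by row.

0.6 -1.5 5.2 3.5
3.7 9.7 16.2 -5.3
4.6 -1.1 3.3 -2.8
12.8 5.7 2.9 -12.9

Output[0,0]: The receptive field on the input at this output position is [0.4 3 5.4 / -0.4 -1.5 1.4]. Elementwise product with the kernel and sum: 0.4·1 + 3·-1 + 5.4·1 + -0.4·2 + 1.4·-1.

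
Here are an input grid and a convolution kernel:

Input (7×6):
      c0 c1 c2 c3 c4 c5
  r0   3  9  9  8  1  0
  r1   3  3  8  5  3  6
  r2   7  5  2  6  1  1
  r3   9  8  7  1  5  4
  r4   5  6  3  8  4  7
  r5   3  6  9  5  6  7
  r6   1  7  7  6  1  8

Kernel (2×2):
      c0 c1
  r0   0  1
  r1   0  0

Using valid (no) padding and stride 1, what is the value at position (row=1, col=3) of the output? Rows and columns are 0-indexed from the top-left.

The receptive field on the input at this output position is [5 3 / 6 1]. Elementwise product with the kernel and sum: 3·1.

3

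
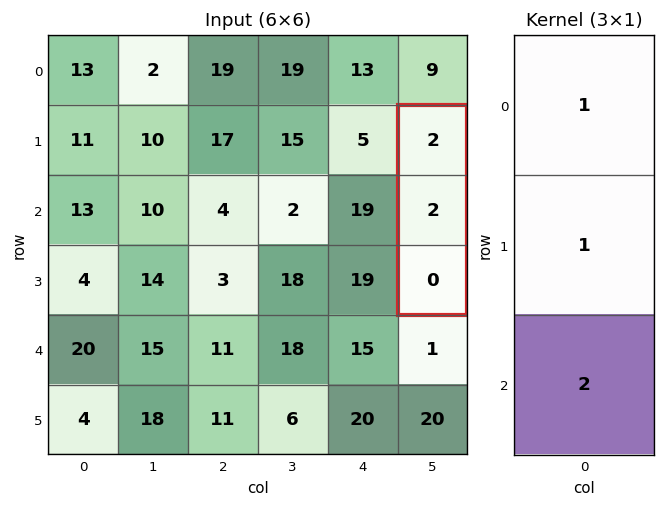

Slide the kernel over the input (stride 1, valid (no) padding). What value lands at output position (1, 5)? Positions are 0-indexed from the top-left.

4

The receptive field on the input at this output position is [2 / 2 / 0]. Elementwise product with the kernel and sum: 2·1 + 2·1 + 0·2.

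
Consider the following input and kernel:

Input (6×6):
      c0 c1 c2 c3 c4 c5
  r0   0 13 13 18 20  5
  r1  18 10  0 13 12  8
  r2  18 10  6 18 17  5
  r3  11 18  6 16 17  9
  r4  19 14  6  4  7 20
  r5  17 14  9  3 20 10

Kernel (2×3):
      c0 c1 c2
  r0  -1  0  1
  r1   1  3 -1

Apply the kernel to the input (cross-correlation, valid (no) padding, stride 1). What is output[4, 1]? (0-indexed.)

28

The receptive field on the input at this output position is [14 6 4 / 14 9 3]. Elementwise product with the kernel and sum: 14·-1 + 4·1 + 14·1 + 9·3 + 3·-1.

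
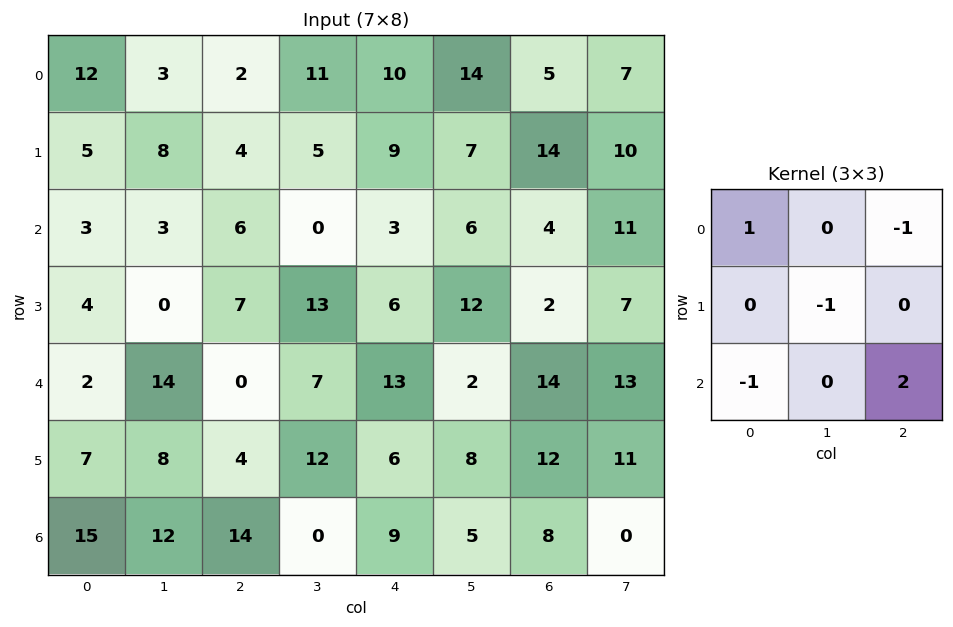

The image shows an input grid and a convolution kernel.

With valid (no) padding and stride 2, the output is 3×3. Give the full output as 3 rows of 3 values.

11 -13 3
-5 16 2
7 -21 -2

Output[0,0]: The receptive field on the input at this output position is [12 3 2 / 5 8 4 / 3 3 6]. Elementwise product with the kernel and sum: 12·1 + 2·-1 + 8·-1 + 3·-1 + 6·2.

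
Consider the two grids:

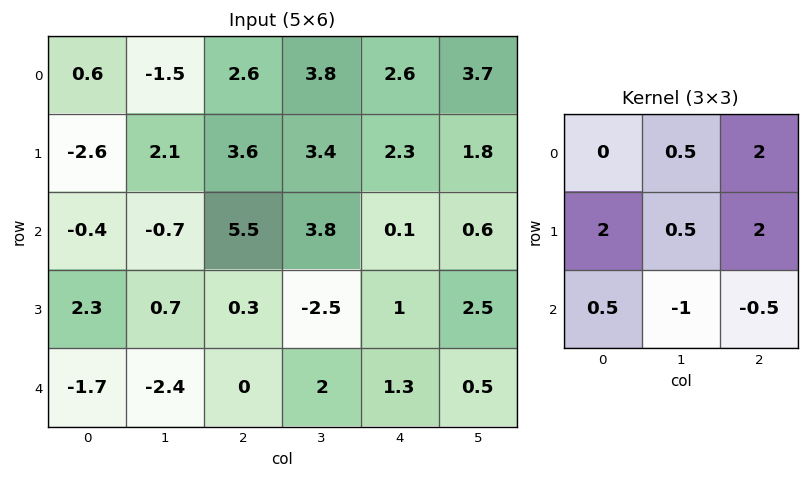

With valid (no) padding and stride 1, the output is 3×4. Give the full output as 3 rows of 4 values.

Output[0,0]: The receptive field on the input at this output position is [0.6 -1.5 2.6 / -2.6 2.1 3.6 / -0.4 -0.7 5.5]. Elementwise product with the kernel and sum: -1.5·0.5 + 2.6·2 + -2.6·2 + 2.1·0.5 + 3.6·2 + -0.4·0.5 + -0.7·-1 + 5.5·-0.5.

5.25 13.95 19.5 21.75
18.4 18.85 21.55 10.1
17.75 4.7 0.8 1.2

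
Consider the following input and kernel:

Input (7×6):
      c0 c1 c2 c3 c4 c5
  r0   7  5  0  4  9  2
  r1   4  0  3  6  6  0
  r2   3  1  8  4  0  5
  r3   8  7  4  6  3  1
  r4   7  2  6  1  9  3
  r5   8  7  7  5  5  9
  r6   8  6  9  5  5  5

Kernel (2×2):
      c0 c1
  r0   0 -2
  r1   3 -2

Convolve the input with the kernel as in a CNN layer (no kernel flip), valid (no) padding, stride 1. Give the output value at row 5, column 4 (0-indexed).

-13

The receptive field on the input at this output position is [5 9 / 5 5]. Elementwise product with the kernel and sum: 9·-2 + 5·3 + 5·-2.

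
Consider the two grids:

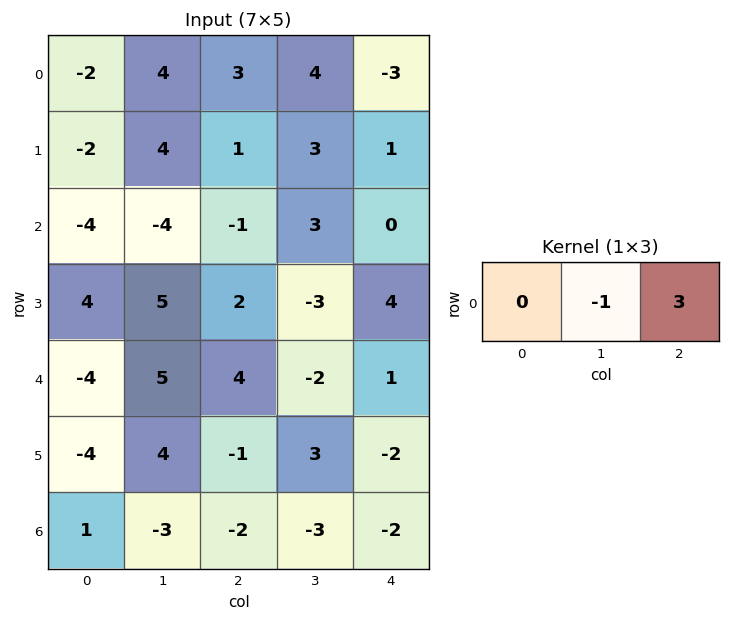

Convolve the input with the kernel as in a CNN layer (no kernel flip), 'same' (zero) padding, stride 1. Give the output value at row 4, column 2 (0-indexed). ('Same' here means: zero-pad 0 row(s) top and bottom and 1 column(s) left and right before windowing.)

The receptive field on the zero-padded input at this output position is [5 4 -2]. Elementwise product with the kernel and sum: 4·-1 + -2·3.

-10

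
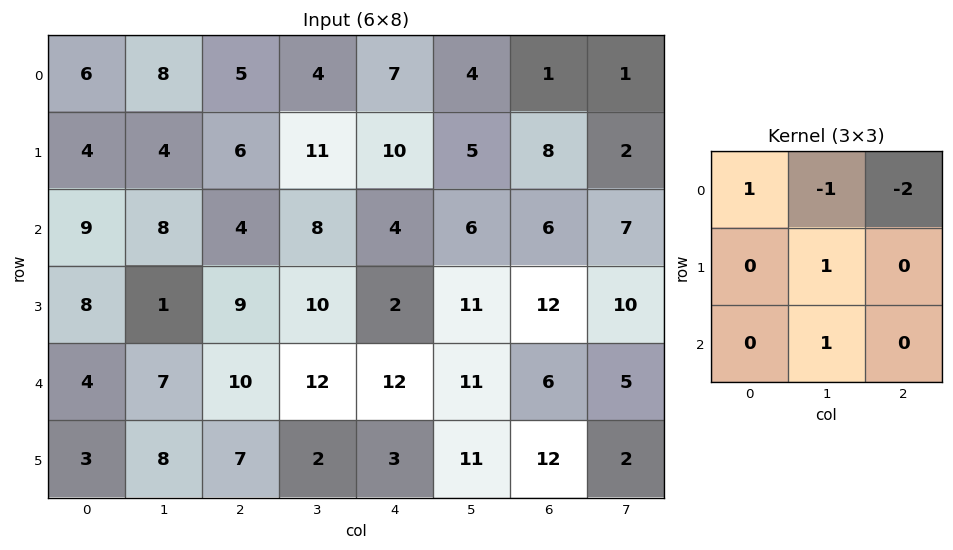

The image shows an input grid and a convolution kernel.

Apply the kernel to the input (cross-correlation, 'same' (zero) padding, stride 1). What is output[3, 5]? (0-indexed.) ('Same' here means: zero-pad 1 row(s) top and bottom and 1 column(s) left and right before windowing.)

8

The receptive field on the zero-padded input at this output position is [4 6 6 / 2 11 12 / 12 11 6]. Elementwise product with the kernel and sum: 4·1 + 6·-1 + 6·-2 + 11·1 + 11·1.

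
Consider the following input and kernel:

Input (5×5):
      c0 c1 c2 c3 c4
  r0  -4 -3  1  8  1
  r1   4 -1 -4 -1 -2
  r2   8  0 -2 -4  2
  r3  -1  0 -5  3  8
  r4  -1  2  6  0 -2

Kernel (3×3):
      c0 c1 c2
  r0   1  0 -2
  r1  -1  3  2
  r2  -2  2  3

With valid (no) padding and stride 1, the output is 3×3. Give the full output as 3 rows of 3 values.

Output[0,0]: The receptive field on the input at this output position is [-4 -3 1 / 4 -1 -4 / 8 0 -2]. Elementwise product with the kernel and sum: -4·1 + 1·-2 + 4·-1 + -1·3 + -4·2 + 8·-2 + 0·2 + -2·3.

-43 -48 -2
-13 -14 34
27 7 6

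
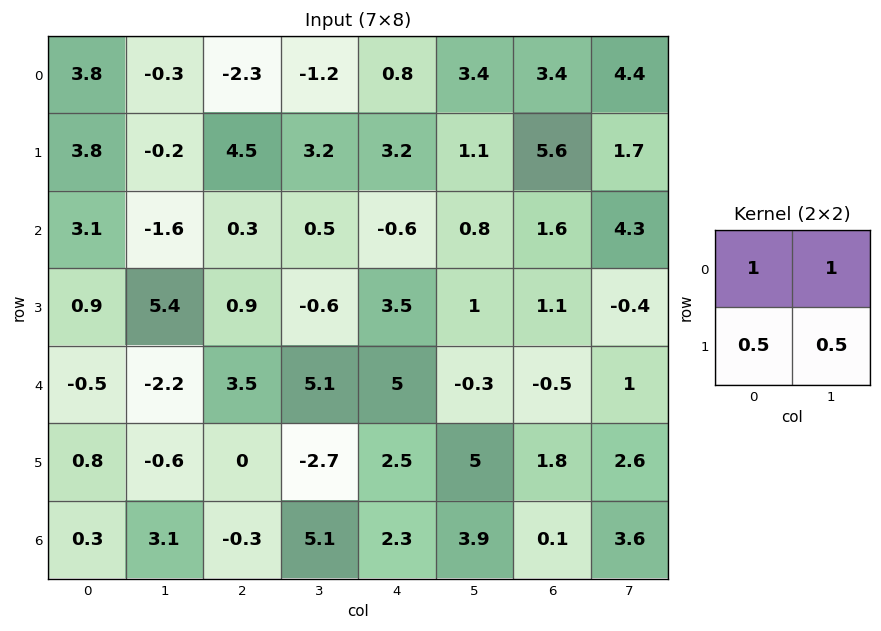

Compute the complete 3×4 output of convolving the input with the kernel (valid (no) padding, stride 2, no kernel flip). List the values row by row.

5.3 0.35 6.35 11.45
4.65 0.95 2.45 6.25
-2.6 7.25 8.45 2.7

Output[0,0]: The receptive field on the input at this output position is [3.8 -0.3 / 3.8 -0.2]. Elementwise product with the kernel and sum: 3.8·1 + -0.3·1 + 3.8·0.5 + -0.2·0.5.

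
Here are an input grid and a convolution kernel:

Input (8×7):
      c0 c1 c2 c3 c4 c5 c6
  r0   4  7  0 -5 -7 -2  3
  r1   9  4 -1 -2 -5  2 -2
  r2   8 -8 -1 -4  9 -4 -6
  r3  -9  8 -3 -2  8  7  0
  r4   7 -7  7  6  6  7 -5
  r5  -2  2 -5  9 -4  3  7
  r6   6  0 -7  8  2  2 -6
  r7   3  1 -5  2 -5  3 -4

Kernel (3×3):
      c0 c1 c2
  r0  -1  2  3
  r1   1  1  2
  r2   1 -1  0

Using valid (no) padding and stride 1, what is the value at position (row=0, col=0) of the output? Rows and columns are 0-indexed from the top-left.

37

The receptive field on the input at this output position is [4 7 0 / 9 4 -1 / 8 -8 -1]. Elementwise product with the kernel and sum: 4·-1 + 7·2 + 0·3 + 9·1 + 4·1 + -1·2 + 8·1 + -8·-1.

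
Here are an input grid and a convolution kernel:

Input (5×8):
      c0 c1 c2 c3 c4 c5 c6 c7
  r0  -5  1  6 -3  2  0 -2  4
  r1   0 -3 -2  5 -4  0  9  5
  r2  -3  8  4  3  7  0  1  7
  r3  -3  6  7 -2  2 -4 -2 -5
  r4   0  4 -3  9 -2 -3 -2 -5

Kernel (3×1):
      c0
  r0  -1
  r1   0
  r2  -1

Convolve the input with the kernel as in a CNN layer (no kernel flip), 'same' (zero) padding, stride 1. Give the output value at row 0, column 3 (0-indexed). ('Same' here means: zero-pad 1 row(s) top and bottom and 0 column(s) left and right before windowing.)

-5

The receptive field on the zero-padded input at this output position is [0 / -3 / 5]. Elementwise product with the kernel and sum: 0·-1 + 5·-1.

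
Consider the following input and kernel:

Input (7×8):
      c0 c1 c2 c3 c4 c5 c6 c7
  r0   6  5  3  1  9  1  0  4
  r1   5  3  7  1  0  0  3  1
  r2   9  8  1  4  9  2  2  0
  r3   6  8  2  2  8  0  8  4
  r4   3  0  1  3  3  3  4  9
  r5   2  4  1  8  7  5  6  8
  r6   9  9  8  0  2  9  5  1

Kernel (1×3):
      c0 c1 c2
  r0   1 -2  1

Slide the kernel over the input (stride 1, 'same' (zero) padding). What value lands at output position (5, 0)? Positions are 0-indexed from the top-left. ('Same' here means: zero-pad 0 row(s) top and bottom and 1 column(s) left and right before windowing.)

The receptive field on the zero-padded input at this output position is [0 2 4]. Elementwise product with the kernel and sum: 0·1 + 2·-2 + 4·1.

0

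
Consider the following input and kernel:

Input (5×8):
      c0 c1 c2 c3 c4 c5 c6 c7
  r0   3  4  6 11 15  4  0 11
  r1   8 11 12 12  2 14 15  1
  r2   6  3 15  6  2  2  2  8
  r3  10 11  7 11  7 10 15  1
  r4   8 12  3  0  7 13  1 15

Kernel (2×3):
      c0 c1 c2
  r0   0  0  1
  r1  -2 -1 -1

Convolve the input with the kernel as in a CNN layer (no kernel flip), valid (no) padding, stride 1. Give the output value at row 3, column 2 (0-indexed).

-6

The receptive field on the input at this output position is [7 11 7 / 3 0 7]. Elementwise product with the kernel and sum: 7·1 + 3·-2 + 0·-1 + 7·-1.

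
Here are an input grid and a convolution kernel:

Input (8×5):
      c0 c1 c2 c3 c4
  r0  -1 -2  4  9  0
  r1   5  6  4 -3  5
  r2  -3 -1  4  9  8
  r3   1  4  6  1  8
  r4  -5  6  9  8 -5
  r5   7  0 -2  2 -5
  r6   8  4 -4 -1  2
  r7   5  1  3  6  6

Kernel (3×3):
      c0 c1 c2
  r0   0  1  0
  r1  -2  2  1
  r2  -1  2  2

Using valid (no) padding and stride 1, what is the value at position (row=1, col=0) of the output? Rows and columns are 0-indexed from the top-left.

The receptive field on the input at this output position is [5 6 4 / -3 -1 4 / 1 4 6]. Elementwise product with the kernel and sum: 6·1 + -3·-2 + -1·2 + 4·1 + 1·-1 + 4·2 + 6·2.

33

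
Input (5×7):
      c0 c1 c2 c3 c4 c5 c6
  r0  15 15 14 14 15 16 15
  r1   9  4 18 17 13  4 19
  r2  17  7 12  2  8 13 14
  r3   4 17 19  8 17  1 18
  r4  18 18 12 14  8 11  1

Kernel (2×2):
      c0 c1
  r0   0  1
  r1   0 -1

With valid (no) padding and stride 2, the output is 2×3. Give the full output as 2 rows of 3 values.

11 -3 12
-10 -6 12

Output[0,0]: The receptive field on the input at this output position is [15 15 / 9 4]. Elementwise product with the kernel and sum: 15·1 + 4·-1.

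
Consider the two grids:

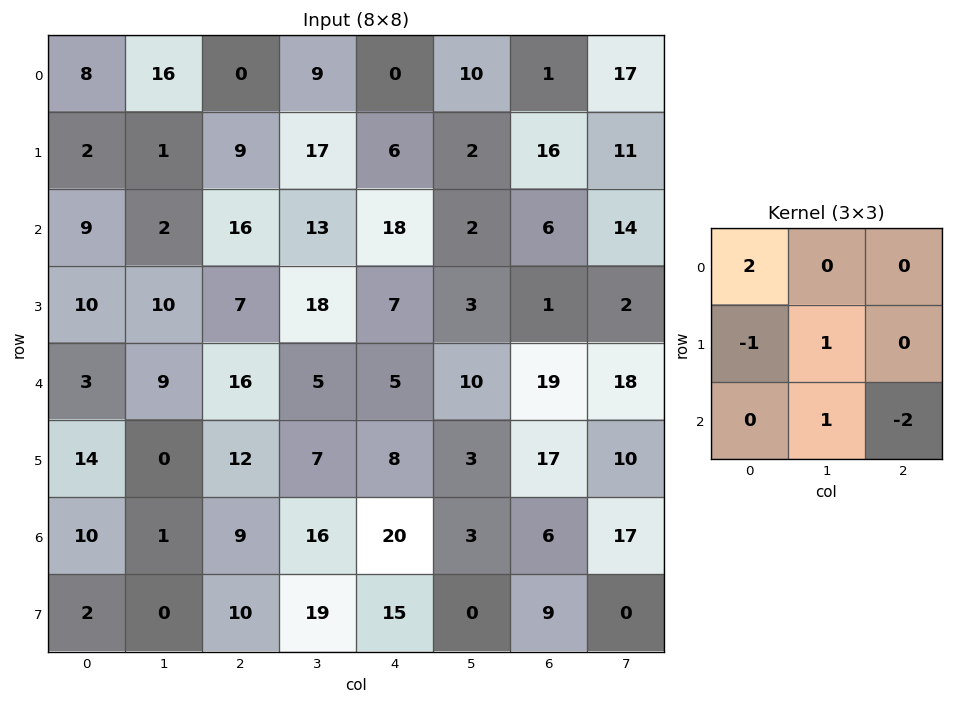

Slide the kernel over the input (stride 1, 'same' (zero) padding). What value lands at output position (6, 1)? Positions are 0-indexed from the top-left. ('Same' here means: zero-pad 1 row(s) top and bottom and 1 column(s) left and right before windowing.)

The receptive field on the zero-padded input at this output position is [14 0 12 / 10 1 9 / 2 0 10]. Elementwise product with the kernel and sum: 14·2 + 10·-1 + 1·1 + 0·1 + 10·-2.

-1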